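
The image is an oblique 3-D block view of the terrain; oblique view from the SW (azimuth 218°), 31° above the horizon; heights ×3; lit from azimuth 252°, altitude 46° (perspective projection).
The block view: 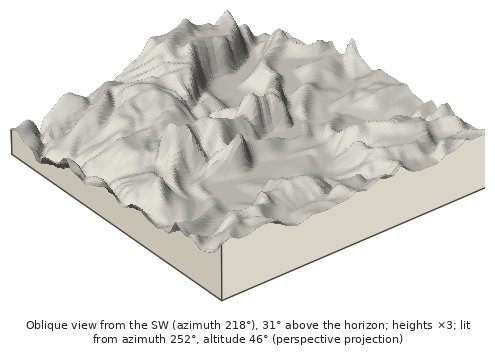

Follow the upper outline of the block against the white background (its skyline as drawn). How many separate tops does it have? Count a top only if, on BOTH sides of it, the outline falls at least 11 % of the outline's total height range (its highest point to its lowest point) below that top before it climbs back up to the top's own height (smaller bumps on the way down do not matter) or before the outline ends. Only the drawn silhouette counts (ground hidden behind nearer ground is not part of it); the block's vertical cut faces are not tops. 2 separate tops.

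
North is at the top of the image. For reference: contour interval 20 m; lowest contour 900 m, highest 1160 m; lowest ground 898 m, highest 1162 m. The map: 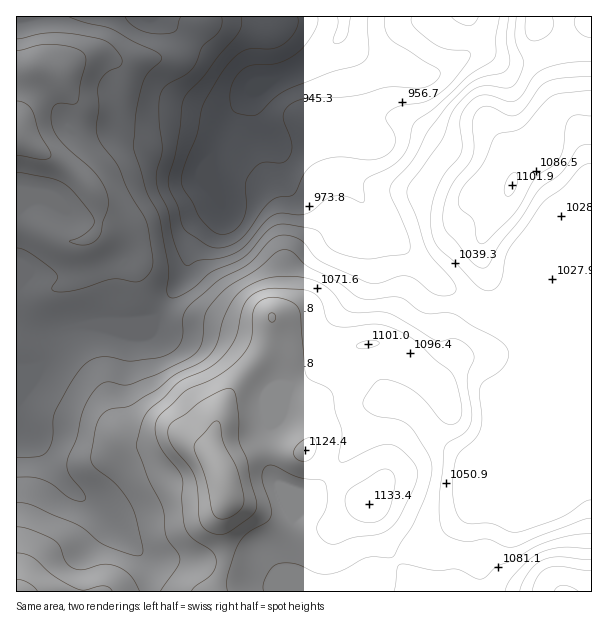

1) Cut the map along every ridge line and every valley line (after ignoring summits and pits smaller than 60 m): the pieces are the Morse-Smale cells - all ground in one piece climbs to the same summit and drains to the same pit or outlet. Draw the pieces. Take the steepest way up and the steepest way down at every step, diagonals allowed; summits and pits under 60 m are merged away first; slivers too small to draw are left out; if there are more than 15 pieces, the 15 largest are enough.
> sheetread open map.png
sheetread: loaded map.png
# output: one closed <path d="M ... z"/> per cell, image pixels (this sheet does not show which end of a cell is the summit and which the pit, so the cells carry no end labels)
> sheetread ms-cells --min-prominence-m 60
<path d="M255 90l-7 3-19 26-18 39 0 10 5 23 6 12 0 7-28 29-6 13-2 23-24 36-9 9-6 2-51 2-36 6-6 8-8 21-8 9-22 3 0 55 20 17 31 43 26 19 53 55 4 7 0 25 236 0 2-2 2-24 21-16 20-8 25-19 19-20 47-111 2-9 0-15 6-14 0-9-6-12-11-9-18-11-16-5-20-14-18-10-51-50-12-16-10-8-10-16-18-17-4-37-12 0-30 6-9 0-12-4-13-13-4-9-3-10 0-17z"/><path d="M591 16l-123 0 2 10 0 21-2 6-22 15-20 8-12-2-40-13-18-11-14-12-1-4-25 26 2 9 7 17 1 13-8 36-10 8 28-3 4 37 18 17 10 16 10 8 12 16 51 50 18 10 26 18 10 1 18-6 79-1z"/><path d="M158 16l-142 1 1 353 21-2 8-9 8-21 6-8 36-6 36 0 21-4 31-42 3-8 1-18 6-13 28-29 0-7-6-12-5-33 21-44 19-23 12-5 3-3-15 2-48-39z"/><path d="M591 307l-78 0-17 5 23 16 9 10 2 7 0 9-6 14 0 15-2 9-42 102-8 13-16 16-25 19-20 8-19 14-2 2-3 26 205-1z"/><path d="M467 16l-309 1 45 29 48 39 15-3-13 11 0 17 7 19 13 13 6 3 23 0 9-3 7-7 7-27 0-22-7-17-2-9 25-26 1 4 14 12 18 11 40 13 12 2 20-8 22-15 2-6 0-21z"/><path d="M17 427l-1 164 133 1 1-25-4-7-53-55-26-19-31-43z"/>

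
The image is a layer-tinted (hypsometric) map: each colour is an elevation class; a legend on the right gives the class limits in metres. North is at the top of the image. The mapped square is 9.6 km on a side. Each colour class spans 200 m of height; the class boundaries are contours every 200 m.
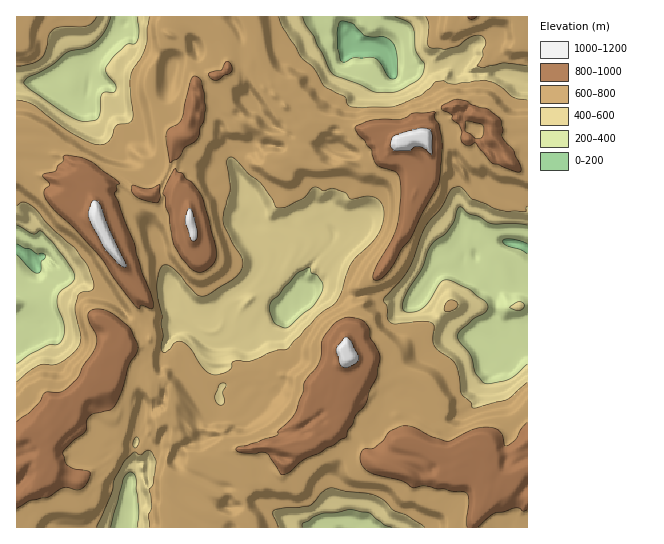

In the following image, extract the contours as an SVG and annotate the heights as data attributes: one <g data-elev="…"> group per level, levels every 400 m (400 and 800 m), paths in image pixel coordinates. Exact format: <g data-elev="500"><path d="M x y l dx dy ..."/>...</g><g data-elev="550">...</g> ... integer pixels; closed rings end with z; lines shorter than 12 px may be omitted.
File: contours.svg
<g data-elev="400"><path d="M111 527l12-48 3-4 4-3 4 2 2 7 3 30-2 16"/><path d="M302 527l1-4 16-9 31-4 20 3 14 12 8 2"/><path d="M527 364l-12 11-8 5-18 4-6-2-8-9-5-19-10-12-3-5 2-4 3-4 12-11 12-6 2-3 0-4-3-4-15-11-16-8-7-2-5 1-14 22-9 7-13 2-3-2-1-4 6-16 15-23 7-20 5-7 12-8 7-11 3-11 2-3 3 0 7 7 9 2 12 7 37 2"/><path d="M283 328l-9-6-4-11 0-8 27-29 13-6 1 5 6 2 6 8-2 10-10 15-9 6-13 13z"/><path d="M515 310l7-1 2-3 0-3-6-1-9 5z"/><path d="M17 225l16 9 2 0 4-3 4 2 23 26 7 12 2 6-2 5-11 8-5 7 0 9 7 21 0 7-2 7-4 3-9 1-16 8-16 11"/><path d="M137 17l2 14-2 11-3 2-8 1-12 11-8 11 0 6 9 10 1 6-2 3-9 0-3 2-2 19-3 7-12 2-11-3-43-29-7-7 3-5 24-12 16-14 18-4 9-4 11-12 6-15"/><path d="M395 17l12 5 5 4 2 7 1 16 9 14 0 7-2 5-4 5-16 9-8 3-15 0-6-1-13-6-27-11-5-7-14-31-8-11-3-8"/></g><g data-elev="800"><path d="M478 527l17-14 8-1 12-4 4 0 4 3 4-1"/><path d="M17 509l12-8 20-4 13-9 5-1 12 3 8-7 3-11-16-3-5-3-3-3-3-10 10-12 12-10 2-10 3-5 21-7 6-6 6-14 6-23 7-12 2-5-1-6-8-16-14-11-8-5-10-2-7 2-2 3 0 4 8 16 1 9-3 8-11 15-5 11-16 14-17 2-7 11-9 9-12 9"/><path d="M281 474l2 1 6-2 15-14 15-6 27-16 1-6 6-8 2-7 10-11 5-15 7-13 3-20-4-11-6-8-1-9-7-9-12-3-8 2-8 5-8 10-4 8 0 11-3 9-14 20-2 11-8 20-5 7-12 11 0 3-21 8-19 5-2 2 1 2 5 2 13 1 7-2 5 2z"/><path d="M527 422l-6 7-5 10-10 7-2-1-3-12-8-5-10-1-9 2-27 12-16-4-16-9-10-2-15 5-7 9-9 8-9 1-3 2-2 6 1 6 4 6 6 4 30 8 12 7 12-2 12 3 29 4 3 8-3 20 1 6"/><path d="M139 309l3-4 10 4 2-6-3-10-9-20-8-30-20-49 3-4 0-5 3-2-30-22-9-4-16-2-2 2 0 4-5 5-3 5-13 4 8 10-6 5 1 8 9 12 20 18 24 26 21 31z"/><path d="M374 279l3 1 4-1 11-12 10-18 9-11 11-25 17-30 3-38-3-20-4-7 0-5-1-2-21 2-12 6-28 1-18 7 4 8 6 6 1 4 6 5 4 13 3 4 18 6 2 4 1 6 1 15-4 29-6 14-15 26-3 8z"/><path d="M195 271l8 1 10-7 3-7 0-11-15-52-8-12-7-4-4-6-4-1-3-4-8 15-4 11 2 4 1 8 3 9 5 31 7 12 9 10z"/><path d="M152 202l5 1 2-2 1-4-1-13-10 5-16-4-1 1 0 5 4 6z"/><path d="M515 171l6 0 0-5-8-16-11-13 1-7-2-9-2-3-12-9-16-4-5-4-12-1-12 6 0 4 9 4 1 5 7 6 3 6-1 8 2 5 6 2 6-3 16 20z"/><path d="M170 162l8-4 7-11 12-8 3-12 4-6 2-12-2-15-3-13-6-5-2 1-2 4-10 40-4 4-8 4-3 4 0 8z"/><path d="M475 139l-10-8 1-10 13 2 4 3 1 7-2 4z"/><path d="M212 79l6 1 6-5 7-2 1-4-2-6-4-1-5 9-12 2 0 2z"/></g>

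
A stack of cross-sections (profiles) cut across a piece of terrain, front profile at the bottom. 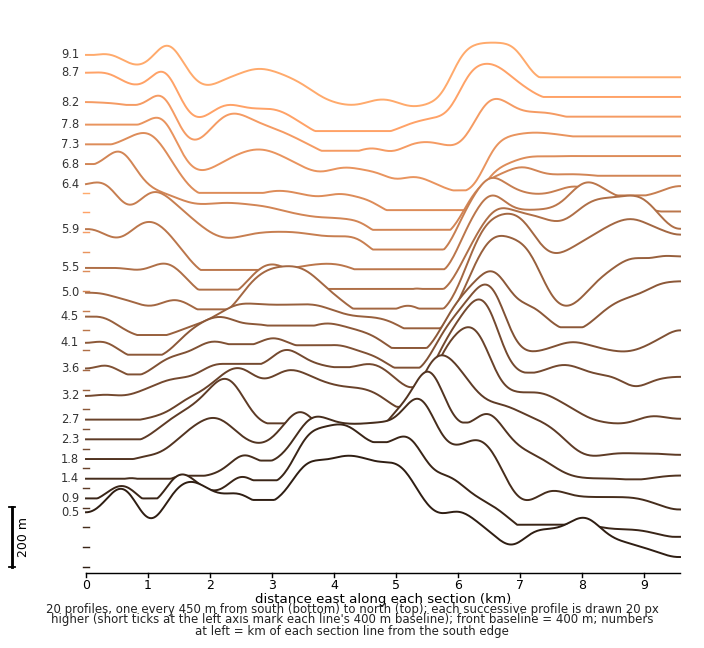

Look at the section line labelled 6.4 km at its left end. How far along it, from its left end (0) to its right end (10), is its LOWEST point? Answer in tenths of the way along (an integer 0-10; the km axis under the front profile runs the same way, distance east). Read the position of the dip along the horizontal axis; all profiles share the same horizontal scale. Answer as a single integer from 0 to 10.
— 5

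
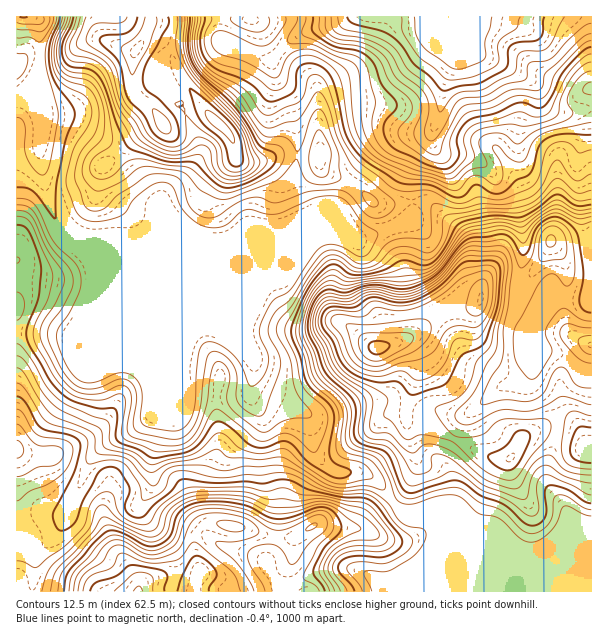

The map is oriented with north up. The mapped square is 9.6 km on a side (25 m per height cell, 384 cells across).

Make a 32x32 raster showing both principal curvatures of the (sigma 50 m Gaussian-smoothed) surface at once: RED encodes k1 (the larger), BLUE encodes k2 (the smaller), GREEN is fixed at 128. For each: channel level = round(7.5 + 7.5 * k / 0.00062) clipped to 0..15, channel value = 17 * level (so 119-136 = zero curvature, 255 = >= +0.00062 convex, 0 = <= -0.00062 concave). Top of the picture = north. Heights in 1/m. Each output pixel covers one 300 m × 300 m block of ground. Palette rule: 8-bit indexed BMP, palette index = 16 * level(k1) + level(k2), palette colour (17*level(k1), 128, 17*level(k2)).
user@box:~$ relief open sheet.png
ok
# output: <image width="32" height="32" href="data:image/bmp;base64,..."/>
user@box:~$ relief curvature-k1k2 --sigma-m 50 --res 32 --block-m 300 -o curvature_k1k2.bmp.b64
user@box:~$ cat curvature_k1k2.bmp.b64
<image width="32" height="32" href="data:image/bmp;base64,Qk02CAAAAAAAADYEAAAoAAAAIAAAACAAAAABAAgAAAAAAAAEAAATCwAAEwsAAAABAAAAAAAAAIAAABGAAAAigAAAM4AAAESAAABVgAAAZoAAAHeAAACIgAAAmYAAAKqAAAC7gAAAzIAAAN2AAADugAAA/4AAAACAEQARgBEAIoARADOAEQBEgBEAVYARAGaAEQB3gBEAiIARAJmAEQCqgBEAu4ARAMyAEQDdgBEA7oARAP+AEQAAgCIAEYAiACKAIgAzgCIARIAiAFWAIgBmgCIAd4AiAIiAIgCZgCIAqoAiALuAIgDMgCIA3YAiAO6AIgD/gCIAAIAzABGAMwAigDMAM4AzAESAMwBVgDMAZoAzAHeAMwCIgDMAmYAzAKqAMwC7gDMAzIAzAN2AMwDugDMA/4AzAACARAARgEQAIoBEADOARABEgEQAVYBEAGaARAB3gEQAiIBEAJmARACqgEQAu4BEAMyARADdgEQA7oBEAP+ARAAAgFUAEYBVACKAVQAzgFUARIBVAFWAVQBmgFUAd4BVAIiAVQCZgFUAqoBVALuAVQDMgFUA3YBVAO6AVQD/gFUAAIBmABGAZgAigGYAM4BmAESAZgBVgGYAZoBmAHeAZgCIgGYAmYBmAKqAZgC7gGYAzIBmAN2AZgDugGYA/4BmAACAdwARgHcAIoB3ADOAdwBEgHcAVYB3AGaAdwB3gHcAiIB3AJmAdwCqgHcAu4B3AMyAdwDdgHcA7oB3AP+AdwAAgIgAEYCIACKAiAAzgIgARICIAFWAiABmgIgAd4CIAIiAiACZgIgAqoCIALuAiADMgIgA3YCIAO6AiAD/gIgAAICZABGAmQAigJkAM4CZAESAmQBVgJkAZoCZAHeAmQCIgJkAmYCZAKqAmQC7gJkAzICZAN2AmQDugJkA/4CZAACAqgARgKoAIoCqADOAqgBEgKoAVYCqAGaAqgB3gKoAiICqAJmAqgCqgKoAu4CqAMyAqgDdgKoA7oCqAP+AqgAAgLsAEYC7ACKAuwAzgLsARIC7AFWAuwBmgLsAd4C7AIiAuwCZgLsAqoC7ALuAuwDMgLsA3YC7AO6AuwD/gLsAAIDMABGAzAAigMwAM4DMAESAzABVgMwAZoDMAHeAzACIgMwAmYDMAKqAzAC7gMwAzIDMAN2AzADugMwA/4DMAACA3QARgN0AIoDdADOA3QBEgN0AVYDdAGaA3QB3gN0AiIDdAJmA3QCqgN0Au4DdAMyA3QDdgN0A7oDdAP+A3QAAgO4AEYDuACKA7gAzgO4ARIDuAFWA7gBmgO4Ad4DuAIiA7gCZgO4AqoDuALuA7gDMgO4A3YDuAO6A7gD/gO4AAID/ABGA/wAigP8AM4D/AESA/wBVgP8AZoD/AHeA/wCIgP8AmYD/AKqA/wC7gP8AzID/AN2A/wDugP8A/4D/AJaElbm6prm3hKamlqiWhZTWpqWDhoeHh4eHh4eHh4eHloOlp6WV1sXVp8mmhnSGuMRQUHKkg4Z3d3eHh4eHh4eGhXOFuPrHcaPWlIKEdZa3tqSUp+jWlId3h4eGhIWHd4iHdWO05YNgdOi11/n25Pf56OX56JKkh4eHdoPHpIWHl3aGg9ejQZPG2fnpyJV0g/n51cmTgIR3dpN0hum4caOGh4aDprangYOzlIWVhJaVwoOTxZDmpnJilYfGxoJzuJeHp4Knuaih2LeEY5WGp7iUYHBwctjJx5OoqcmFcqeWqLfKlaHIuIKlpcWWpZW3pXGztGKDxqZzldi3yaaSt8rHpbnYtpFyhmVTtsiWY6alhJPn+rTYpcbWp4aXuJWVucd1hYam13NjdGO2x4Z0hYZ1U4bZt7iWp3SFqKintpWnyIaWpqXnt4N3c7bFZHWHhXJTk6OmloWFloKEhmaWp4bHhpZTZLjXhId0p9iEhZeTtZaWpJOFp5aol3SGdZandciIdXN0k5OHh4Wm6pR0hnOmt7rJpoOXmIaWhZZ2haaExoZzdneHh4eHhcelg3R1c4WmuOr516aXhaa2hHd1lcnFZGV2d4eHd3eHlYWGpbfC6On2t5a3t5Z1x6Rzh5XIt8iGh4SHh4d3h4eHh4eEppDq/fXG1+bXt6bp14CGhrZkp5eYhYaHd4eHh4eHd4WVgOb2kPzXgtT2t8j4gJZ3pnSXl7imhYeHh4eHh4eHh3Zws/aQgbCCcMP4yfmQtnW3lKjHlZSGh3d3h4eHh4eHd4SS94NBlLdiUPi46MOwx8eDyKVyhYd3h4eHh4WFh3eHh4OignSUlXRQ4tin1qD7yZLqkoSWloaHh3aDp5d1hYWFh3eEpZR0daXjpri0sfzZ48WRhZe5hoZ2haeopXSGqIZ0Y3TZyLam5oOTg4NixLRilYSWl7aHhmVklZLUo4GVpra21ciXtdjHkchjhWS0tHSXdIan27iFgoKCpOr99bWCyLe2t6eWlHGDxIOmdLalhZZ0hpantbOV2sVhtfix1pLI2aZ1ZIR0cYSlyJWUubiWl4SHhoWUlcn7s6P3+XCVhMfHZXV1hHSBuNm5pqSot5aWdYZ2Y6Sm98eQ+PiScYaV18d1hoaYqICmp4anlnOilIZ0pXRip/nGgsT3pJOFhYXHt4WGp7iokraGhqiWcti4lYDVhXO292OV9qOBloZyl9inl5eWhoeFhHWGlIOTp8q3kPm3hLX4g9X0MGSEg3PIybfHuaeGdoZmdWSVuISFyLew+vno18fG1dNAY4SWlKG1dJamlZZ1dnaGlreFdYTGg0CB9rd1dOjY96C0yLmot6RzYnOUlnZ3d3aHhoaHhpQ="/>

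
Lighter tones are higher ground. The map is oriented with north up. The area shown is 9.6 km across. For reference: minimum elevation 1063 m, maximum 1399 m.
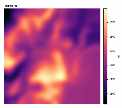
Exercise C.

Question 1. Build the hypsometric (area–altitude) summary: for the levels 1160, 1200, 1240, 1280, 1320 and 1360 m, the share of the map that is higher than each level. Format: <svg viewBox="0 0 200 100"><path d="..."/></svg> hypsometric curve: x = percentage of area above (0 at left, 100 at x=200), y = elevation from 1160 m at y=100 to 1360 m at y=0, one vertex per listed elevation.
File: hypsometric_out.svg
<svg viewBox="0 0 200 100"><path d="M175 100l-31-20-67-20-37-20-21-20-13-20"/></svg>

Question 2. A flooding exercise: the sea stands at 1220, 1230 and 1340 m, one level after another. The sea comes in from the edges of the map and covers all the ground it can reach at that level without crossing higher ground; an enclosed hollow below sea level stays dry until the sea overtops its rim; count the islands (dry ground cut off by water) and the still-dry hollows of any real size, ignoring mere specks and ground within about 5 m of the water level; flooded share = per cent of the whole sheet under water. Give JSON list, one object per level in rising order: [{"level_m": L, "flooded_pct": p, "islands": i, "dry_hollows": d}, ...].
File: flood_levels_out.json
[{"level_m": 1220, "flooded_pct": 50, "islands": 1, "dry_hollows": 1}, {"level_m": 1230, "flooded_pct": 56, "islands": 1, "dry_hollows": 0}, {"level_m": 1340, "flooded_pct": 94, "islands": 2, "dry_hollows": 0}]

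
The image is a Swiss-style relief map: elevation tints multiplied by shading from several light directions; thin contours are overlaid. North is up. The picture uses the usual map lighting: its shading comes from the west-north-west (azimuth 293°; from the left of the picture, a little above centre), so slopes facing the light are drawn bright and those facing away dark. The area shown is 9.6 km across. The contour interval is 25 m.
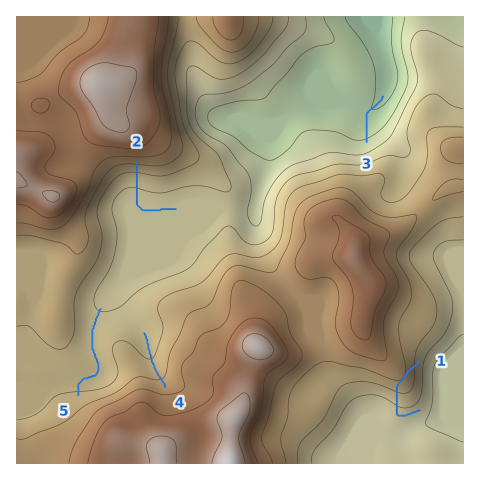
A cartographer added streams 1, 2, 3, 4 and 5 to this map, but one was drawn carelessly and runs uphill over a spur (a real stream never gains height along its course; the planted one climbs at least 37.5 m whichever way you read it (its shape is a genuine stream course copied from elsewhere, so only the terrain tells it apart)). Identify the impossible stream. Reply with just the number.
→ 1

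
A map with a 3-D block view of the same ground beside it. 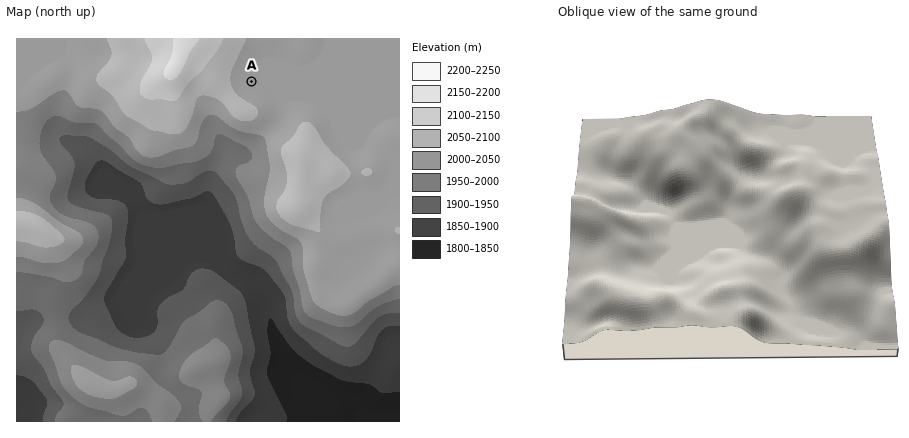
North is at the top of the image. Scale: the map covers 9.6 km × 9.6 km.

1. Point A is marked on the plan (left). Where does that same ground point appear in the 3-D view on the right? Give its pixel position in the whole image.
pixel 761 136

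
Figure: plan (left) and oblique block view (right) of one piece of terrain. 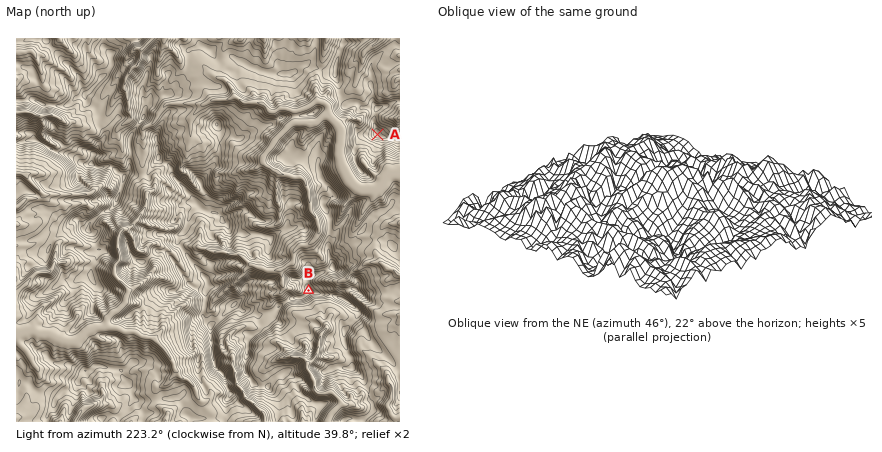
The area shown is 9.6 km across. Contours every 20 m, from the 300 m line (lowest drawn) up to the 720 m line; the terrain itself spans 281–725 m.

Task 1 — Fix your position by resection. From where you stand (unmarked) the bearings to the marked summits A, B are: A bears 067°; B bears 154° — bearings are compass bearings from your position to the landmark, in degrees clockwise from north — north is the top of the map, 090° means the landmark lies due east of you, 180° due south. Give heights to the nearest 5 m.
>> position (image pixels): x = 257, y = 186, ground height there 435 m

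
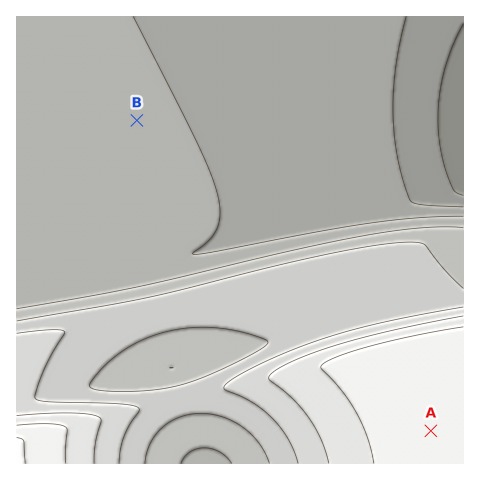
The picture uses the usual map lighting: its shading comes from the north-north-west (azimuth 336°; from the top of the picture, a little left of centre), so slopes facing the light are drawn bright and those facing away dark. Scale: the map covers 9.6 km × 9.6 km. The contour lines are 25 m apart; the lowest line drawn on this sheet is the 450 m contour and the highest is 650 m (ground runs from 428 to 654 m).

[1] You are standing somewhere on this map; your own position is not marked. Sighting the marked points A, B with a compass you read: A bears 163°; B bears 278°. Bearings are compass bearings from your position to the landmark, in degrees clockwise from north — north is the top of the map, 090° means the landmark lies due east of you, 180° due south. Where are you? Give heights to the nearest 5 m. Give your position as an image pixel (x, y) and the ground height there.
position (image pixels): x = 345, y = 150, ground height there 490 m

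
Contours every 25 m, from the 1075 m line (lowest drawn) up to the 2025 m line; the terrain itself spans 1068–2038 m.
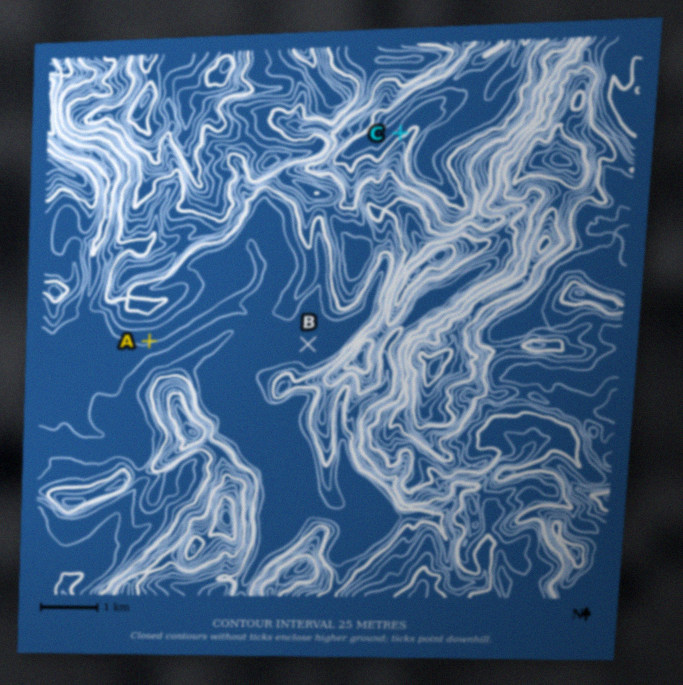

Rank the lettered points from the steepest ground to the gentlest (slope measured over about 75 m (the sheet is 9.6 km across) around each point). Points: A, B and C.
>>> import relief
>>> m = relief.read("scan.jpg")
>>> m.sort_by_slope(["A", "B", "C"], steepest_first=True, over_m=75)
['C', 'A', 'B']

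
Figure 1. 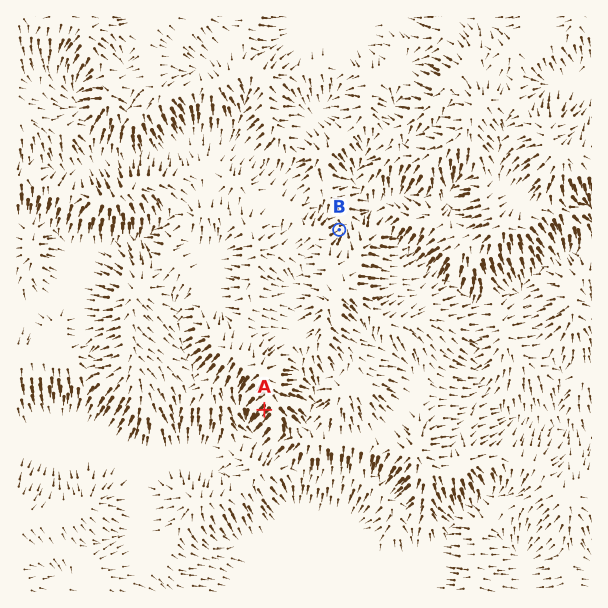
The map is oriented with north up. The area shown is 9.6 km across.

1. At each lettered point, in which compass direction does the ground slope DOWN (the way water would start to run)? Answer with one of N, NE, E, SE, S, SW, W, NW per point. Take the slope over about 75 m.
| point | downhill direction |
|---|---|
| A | SW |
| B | NE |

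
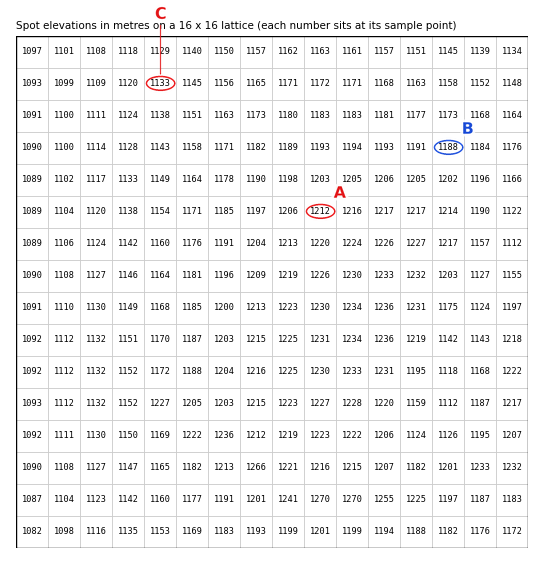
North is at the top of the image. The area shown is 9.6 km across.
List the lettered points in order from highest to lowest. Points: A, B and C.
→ A B C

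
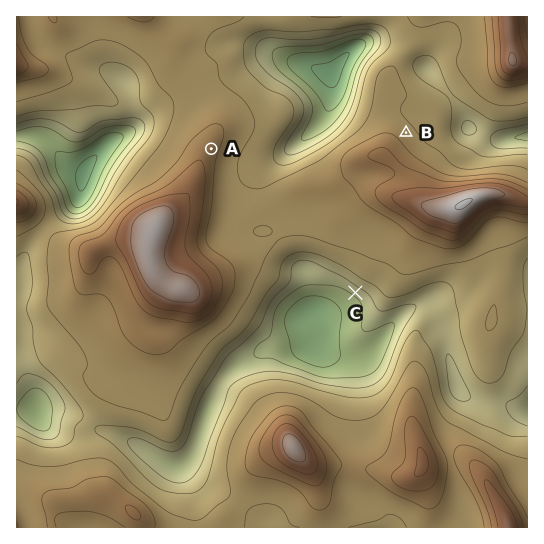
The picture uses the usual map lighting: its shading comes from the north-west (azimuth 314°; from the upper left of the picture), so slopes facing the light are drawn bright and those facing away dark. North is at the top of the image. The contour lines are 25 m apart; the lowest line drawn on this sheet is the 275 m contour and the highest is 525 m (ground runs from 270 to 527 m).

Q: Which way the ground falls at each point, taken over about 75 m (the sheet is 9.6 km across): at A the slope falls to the E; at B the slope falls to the NE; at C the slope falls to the SW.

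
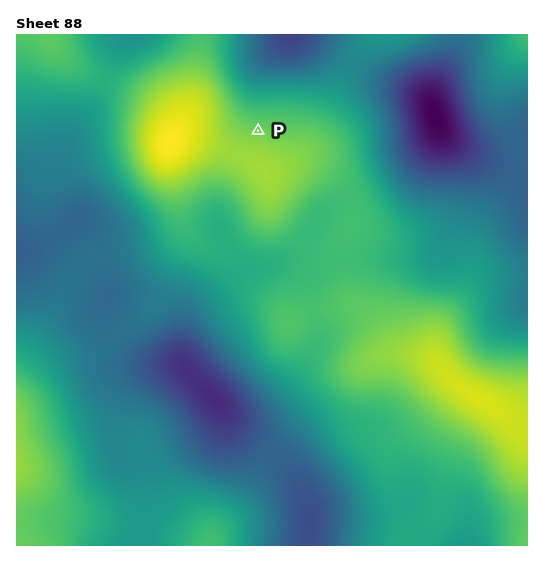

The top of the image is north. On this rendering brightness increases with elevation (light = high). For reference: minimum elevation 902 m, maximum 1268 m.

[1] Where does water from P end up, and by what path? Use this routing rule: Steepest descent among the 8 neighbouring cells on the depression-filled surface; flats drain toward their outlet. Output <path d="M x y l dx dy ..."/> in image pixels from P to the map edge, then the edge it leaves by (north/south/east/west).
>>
<path d="M258 131l0-58 1-2 30-30 1-6"/>
exit: north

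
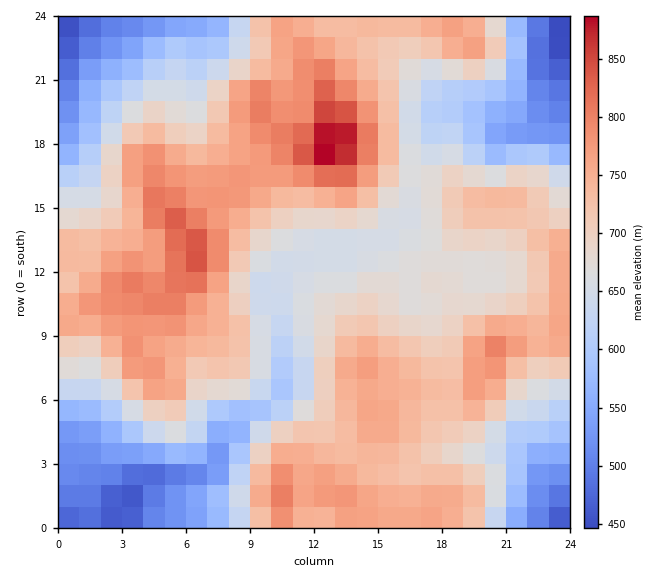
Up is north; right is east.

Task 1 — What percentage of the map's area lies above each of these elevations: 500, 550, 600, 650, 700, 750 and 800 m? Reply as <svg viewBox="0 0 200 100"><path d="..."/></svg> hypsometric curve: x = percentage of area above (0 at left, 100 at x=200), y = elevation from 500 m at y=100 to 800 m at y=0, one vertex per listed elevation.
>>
<svg viewBox="0 0 200 100"><path d="M191 100l-15-17-14-16-21-17-42-17-47-16-41-17"/></svg>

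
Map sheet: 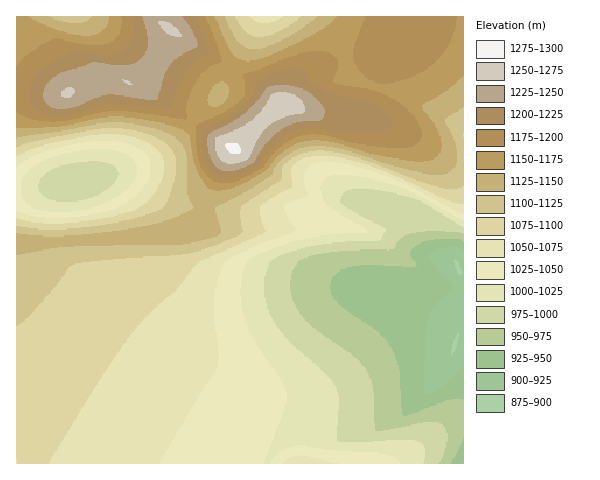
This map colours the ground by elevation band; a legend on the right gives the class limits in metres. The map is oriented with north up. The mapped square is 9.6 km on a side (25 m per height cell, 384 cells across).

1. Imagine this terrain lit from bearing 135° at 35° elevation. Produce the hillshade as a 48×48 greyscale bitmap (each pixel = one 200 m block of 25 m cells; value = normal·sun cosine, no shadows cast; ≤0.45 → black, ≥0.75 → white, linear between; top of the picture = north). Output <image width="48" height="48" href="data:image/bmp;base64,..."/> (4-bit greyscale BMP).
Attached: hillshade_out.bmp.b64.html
<image width="48" height="48" href="data:image/bmp;base64,Qk32BAAAAAAAAHYAAAAoAAAAMAAAADAAAAABAAQAAAAAAIAEAAATCwAAEwsAABAAAAAAAAAAAAAAABEREQAiIiIAMzMzAERERABVVVUAZmZmAHd3dwCIiIgAmZmZAKqqqgC7u7sAzMzMAN3d3QDu7u4A////AGZ3d3d3d3d3d3d3d3dlIjRDNERFZniZq2Znd3d3d3d3d3d3d3d2QzREMzNEVWeJqmZnd3d3d3d3d3d3d3d3ZlVVVUMzNFZ4iWZnd3d3d3d3d3d3d3d3d3d3d2ZTM0VWeGZnd3d3d3d3d3d3d3d3d3d3d3d2UzNFZ2Znd3d3d3d3d3d3d3d3d3d3d3d3dkI0VmZ3d3d3d3d3d3d3d3d3d3d3d3d3d2QzVWZ3d3d3d3d3d3d3d3d3d3d3d3d3d3ZDRWZ3d3d3d3d3d3d3d3d3ZmZmd3d3d4djNGZ3d3d3d3d3d3d3d3d2ZmZmZmd3d4h1M3d3d3d3d3d3d3d3d3dmZmZmZmZ3d3iHQ3d3d3d3d3d3d3d3d3dmZmZmZmZnd3eIZHd3d3d3d3d3d3d3d3dmZmZmZmZmd3eIdXd3d3d3d3d3d3d3d3d2ZmZmZmZmZ3d4dnd3d3d3d3d3d3d3d3d3ZmZmZmZmZ3d4h3d3d3d3d3d3d3d3d3d3dmZmZmZmZ3d3h3d3d3d3d3d3d3d3d3d3d2ZmZmZmZ3d3iHd3d3d3d3d3d3d3d3d3d3dmZmZmZ3d3h3d3d3d3d3d3d3d4iIh3d3d3dmZmd3d3d3d3d3d3d3d3d3iIiIiIh3d3d3d3d3d3d3d3d3d3d3d3d4iIiIiIiId3d3d3d3d3d4iIiIiIiIiIiJmZmZmZmYiIiIh3d3d3d4iIiIiImZmZmaqqqqqqqqqZmZmZiIiJiHd2d3d4iIiJmaq7u7u7u6qqqqqZmZmqqUQzMzREVWZmd4iZqqqqqZmZmZmYiZmaqiIRAAABEiM0RVZ3iIiId3d3d2Zmd3eImTIhAAAAARIjNEVneIh3d3ZmZVVVZmZ3d1VDMhEQARIjNFZ4mZmYiHd2ZmZmd3d3h3ZlVEMiISIjRFZ4qruqmYiHd4iIiIiIiIh3ZlVDMiIjNEV5vMu7qZiIiImZmZiYiJmId3ZlQzMjM0Rove3LqZiIiJmZmZmZmKqpmId2ZUQzMzNHrO/tupmZmZqZmZmZmLu6qZmIdmVUQyI1is7u7cu6qqqqmZmIiLzMu6qZiHdmVCEjV6ze7tzLuqqpmYiIiLzM3My6qYh3ZTARNXm93dy7qpmYiIiIiKvM3d3LuqmYh1EAElebzMuqmYiIiIiIiYmrze3cu6qpmHMAACV5q7qZiHd3d3d4iHeJvN3cu6qqmYYwAAJHmZmHdmZmZmd4iFVniru7qqqqmYhkEAAkZ4d2ZVVVZneIiEREV4mZmZmZmZmGUxABNFZVREVWZ3iIiEQzRWd3d3eImZmHZTIiNFVVVVVmd4iIiEQzM0VVVVZ4iaqYdTIiNGZ3ZmZnd3iIiEQzM0REREVniZqpdkIRI1Z3dmZnd3eIiFRDMzMzM0RXiZqZhkMREkVmZmZmd3d4iFVEQzMiMzRWeJmYdlMhESRVZmZmZ3d3eFVUQzMzMzRWeIiIh2QyESNEVVVWZ3d3d2VUQzMzMzRVZ3iIh2UyERI0RVVWZnd3d2ZUMzMzMzRWZneIh2VDIRIjRFVVZmd3dw=="/>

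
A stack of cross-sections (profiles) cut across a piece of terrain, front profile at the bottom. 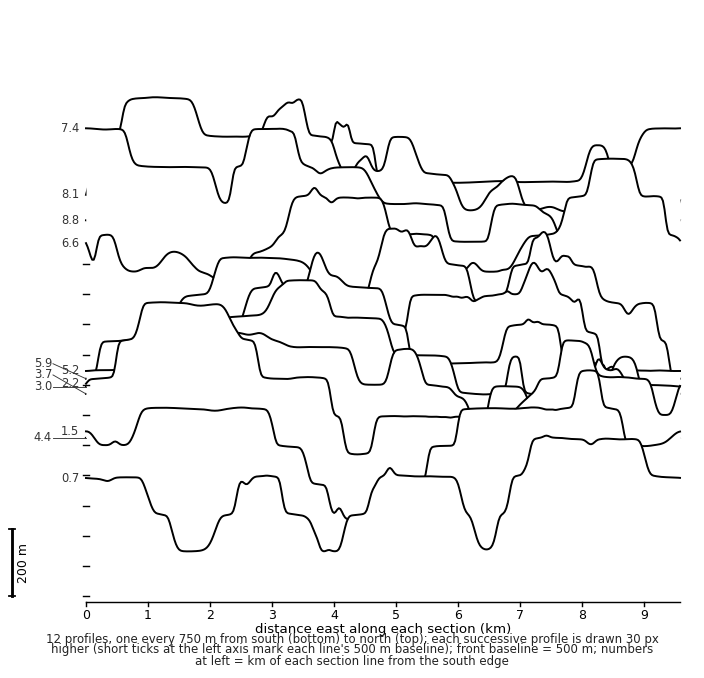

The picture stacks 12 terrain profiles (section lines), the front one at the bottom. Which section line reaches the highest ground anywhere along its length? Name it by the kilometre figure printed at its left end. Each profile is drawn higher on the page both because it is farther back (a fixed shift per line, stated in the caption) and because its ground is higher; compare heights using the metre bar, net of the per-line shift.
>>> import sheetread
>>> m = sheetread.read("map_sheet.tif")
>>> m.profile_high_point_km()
2.2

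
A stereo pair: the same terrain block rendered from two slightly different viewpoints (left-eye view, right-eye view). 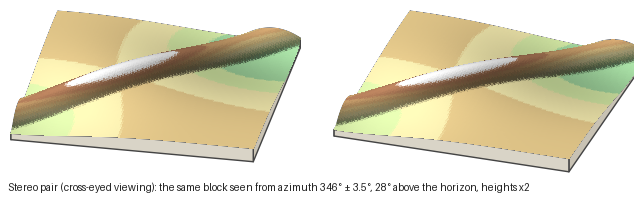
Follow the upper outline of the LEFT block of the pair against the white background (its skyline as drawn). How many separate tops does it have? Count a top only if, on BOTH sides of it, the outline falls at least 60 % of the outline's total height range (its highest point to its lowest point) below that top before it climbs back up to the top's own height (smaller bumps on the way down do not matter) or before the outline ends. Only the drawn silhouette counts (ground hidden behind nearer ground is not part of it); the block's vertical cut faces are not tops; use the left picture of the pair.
0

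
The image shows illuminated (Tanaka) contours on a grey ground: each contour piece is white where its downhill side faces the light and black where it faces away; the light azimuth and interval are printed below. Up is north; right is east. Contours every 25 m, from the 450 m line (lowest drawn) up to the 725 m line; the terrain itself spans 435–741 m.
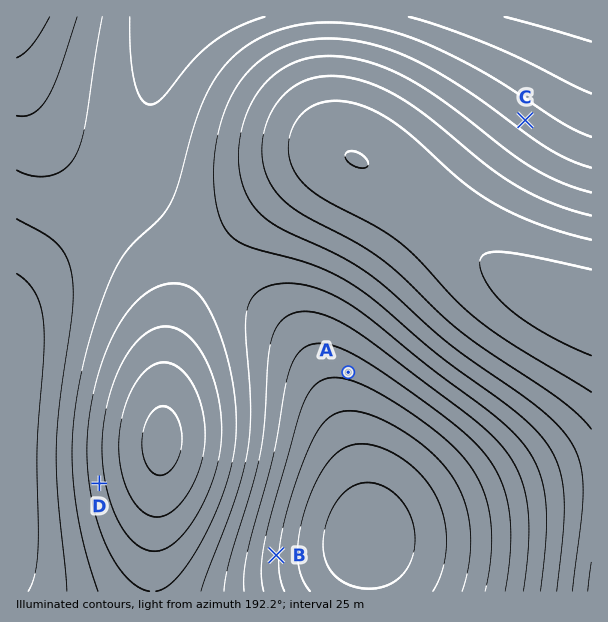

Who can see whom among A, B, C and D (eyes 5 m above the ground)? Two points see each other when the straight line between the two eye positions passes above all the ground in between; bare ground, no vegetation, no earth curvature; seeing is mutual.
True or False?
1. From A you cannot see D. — True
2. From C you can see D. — False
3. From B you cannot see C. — True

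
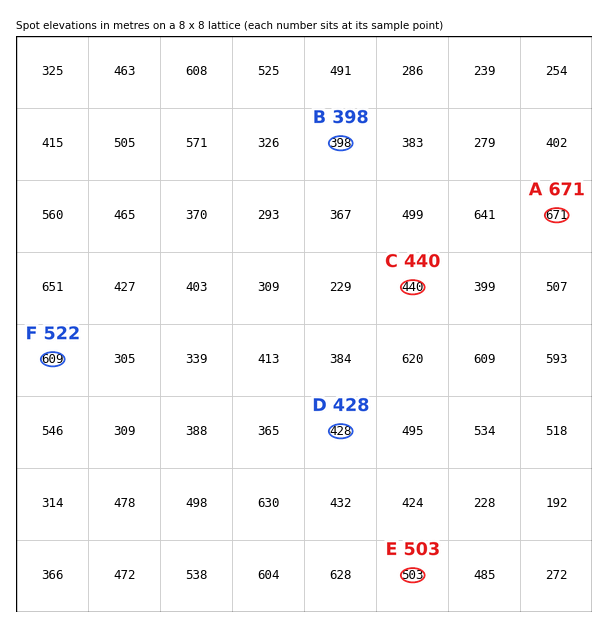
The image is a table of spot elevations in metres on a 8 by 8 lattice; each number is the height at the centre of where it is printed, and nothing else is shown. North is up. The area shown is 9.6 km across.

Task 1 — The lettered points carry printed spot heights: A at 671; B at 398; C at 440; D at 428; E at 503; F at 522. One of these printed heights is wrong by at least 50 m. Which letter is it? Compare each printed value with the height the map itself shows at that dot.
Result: F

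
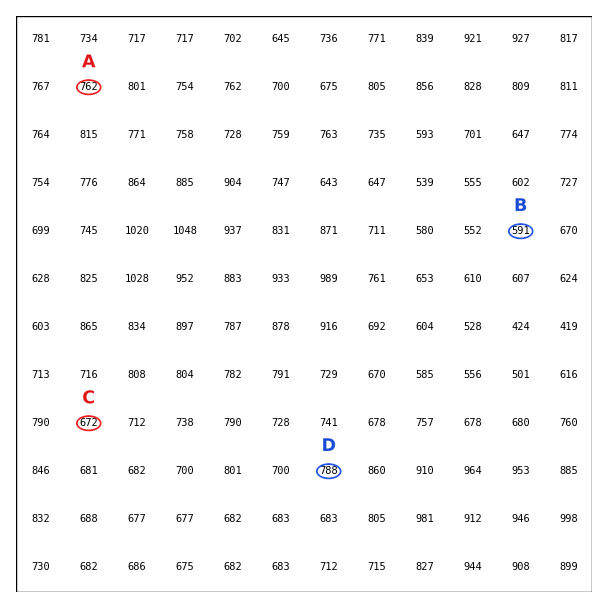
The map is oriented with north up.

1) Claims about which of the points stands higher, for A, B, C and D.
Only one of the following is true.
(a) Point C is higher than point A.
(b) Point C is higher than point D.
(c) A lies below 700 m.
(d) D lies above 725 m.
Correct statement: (d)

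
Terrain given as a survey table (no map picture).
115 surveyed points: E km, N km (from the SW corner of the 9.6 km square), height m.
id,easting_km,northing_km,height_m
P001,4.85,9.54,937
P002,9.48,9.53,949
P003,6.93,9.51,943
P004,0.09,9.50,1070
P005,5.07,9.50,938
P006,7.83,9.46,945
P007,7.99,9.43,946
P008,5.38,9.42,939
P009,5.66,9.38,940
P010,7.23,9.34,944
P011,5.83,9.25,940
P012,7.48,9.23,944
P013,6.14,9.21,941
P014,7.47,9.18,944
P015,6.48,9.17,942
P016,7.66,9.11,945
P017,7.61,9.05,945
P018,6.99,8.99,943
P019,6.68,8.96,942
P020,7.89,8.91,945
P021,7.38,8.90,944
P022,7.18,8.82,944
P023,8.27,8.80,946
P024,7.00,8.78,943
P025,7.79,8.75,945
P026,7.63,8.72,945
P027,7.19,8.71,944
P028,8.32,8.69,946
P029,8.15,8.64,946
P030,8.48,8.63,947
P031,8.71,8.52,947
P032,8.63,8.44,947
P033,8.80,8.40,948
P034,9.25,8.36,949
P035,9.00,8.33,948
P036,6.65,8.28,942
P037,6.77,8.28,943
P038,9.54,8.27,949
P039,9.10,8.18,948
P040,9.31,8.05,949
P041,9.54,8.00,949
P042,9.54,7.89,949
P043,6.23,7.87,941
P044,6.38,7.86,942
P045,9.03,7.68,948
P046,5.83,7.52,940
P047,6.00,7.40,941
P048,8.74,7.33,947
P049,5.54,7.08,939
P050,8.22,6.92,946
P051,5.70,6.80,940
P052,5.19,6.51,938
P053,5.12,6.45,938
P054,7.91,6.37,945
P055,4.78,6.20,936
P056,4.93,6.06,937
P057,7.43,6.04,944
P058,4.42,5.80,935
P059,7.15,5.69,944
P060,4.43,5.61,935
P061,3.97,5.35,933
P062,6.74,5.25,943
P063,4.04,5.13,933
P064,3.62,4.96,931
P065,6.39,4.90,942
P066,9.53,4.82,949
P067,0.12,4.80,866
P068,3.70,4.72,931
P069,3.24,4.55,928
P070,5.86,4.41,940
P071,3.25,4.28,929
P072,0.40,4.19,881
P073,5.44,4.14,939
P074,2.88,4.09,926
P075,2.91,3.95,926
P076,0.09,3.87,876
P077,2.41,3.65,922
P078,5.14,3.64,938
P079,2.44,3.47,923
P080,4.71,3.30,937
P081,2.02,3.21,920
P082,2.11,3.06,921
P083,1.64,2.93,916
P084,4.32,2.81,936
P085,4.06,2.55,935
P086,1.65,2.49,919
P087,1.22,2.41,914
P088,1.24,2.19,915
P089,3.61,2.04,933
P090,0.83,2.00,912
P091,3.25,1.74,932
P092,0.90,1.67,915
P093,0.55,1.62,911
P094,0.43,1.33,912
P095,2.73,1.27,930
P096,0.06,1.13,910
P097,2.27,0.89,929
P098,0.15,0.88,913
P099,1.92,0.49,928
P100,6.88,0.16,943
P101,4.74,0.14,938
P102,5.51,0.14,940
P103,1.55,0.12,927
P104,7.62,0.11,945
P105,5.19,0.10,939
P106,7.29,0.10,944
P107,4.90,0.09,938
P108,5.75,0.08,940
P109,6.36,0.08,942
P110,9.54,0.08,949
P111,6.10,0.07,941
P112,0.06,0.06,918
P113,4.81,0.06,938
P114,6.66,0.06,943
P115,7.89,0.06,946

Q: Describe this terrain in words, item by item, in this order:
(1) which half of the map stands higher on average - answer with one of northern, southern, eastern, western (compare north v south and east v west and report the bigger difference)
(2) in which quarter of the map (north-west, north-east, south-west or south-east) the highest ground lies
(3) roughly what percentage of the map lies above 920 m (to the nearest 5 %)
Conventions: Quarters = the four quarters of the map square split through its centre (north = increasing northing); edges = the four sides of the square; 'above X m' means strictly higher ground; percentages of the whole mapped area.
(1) The northern half stands higher on average than the southern half.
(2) The highest point lies in the north-west quarter of the map.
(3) About 85 % of the map lies above 920 m.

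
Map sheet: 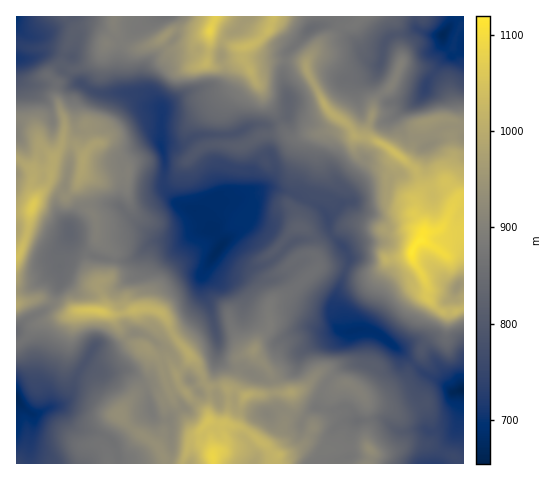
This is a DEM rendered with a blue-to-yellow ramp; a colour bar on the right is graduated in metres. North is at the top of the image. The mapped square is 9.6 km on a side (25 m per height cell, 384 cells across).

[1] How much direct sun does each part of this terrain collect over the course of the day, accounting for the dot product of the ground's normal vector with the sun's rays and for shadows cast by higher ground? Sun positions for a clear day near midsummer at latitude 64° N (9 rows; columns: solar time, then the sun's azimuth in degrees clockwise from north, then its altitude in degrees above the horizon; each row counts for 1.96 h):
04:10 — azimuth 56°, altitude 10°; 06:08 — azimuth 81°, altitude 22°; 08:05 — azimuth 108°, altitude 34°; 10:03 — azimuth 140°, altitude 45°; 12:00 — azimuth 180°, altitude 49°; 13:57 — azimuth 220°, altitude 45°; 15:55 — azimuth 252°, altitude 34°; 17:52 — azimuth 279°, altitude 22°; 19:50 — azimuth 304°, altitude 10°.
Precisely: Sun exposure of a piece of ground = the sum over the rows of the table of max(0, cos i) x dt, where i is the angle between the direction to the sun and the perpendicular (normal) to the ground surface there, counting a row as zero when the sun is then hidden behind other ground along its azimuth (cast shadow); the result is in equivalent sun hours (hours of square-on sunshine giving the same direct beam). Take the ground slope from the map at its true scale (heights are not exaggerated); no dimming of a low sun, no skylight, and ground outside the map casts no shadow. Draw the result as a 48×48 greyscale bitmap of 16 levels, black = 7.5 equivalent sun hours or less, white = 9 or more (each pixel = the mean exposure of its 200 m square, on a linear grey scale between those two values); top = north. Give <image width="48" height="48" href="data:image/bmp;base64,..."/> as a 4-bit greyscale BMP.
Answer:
<image width="48" height="48" href="data:image/bmp;base64,Qk32BAAAAAAAAHYAAAAoAAAAMAAAADAAAAABAAQAAAAAAIAEAAATCwAAEwsAABAAAAAAAAAAAAAAABEREQAiIiIAMzMzAERERABVVVUAZmZmAHd3dwCIiIgAmZmZAKqqqgC7u7sAzMzMAN3d3QDu7u4A////AKqqq7y7u7u7hru7y8y7ucu7upq8vMvMy5qru7u7u8y7hruJqrzKV6u7u7uIm7zLmaqaqqqqu8y6l6qYmbuDaJu7u6h4iZqqmaqJmZq8zLmap3m6q7QGqqu7qpmZq6q6qqmHd4q8zKmaqFOpljSKu7mau6qqzLzKqqq3Z3iZq6uryoZSWJqru7mKu8zMuqu5mpzMuomHebu7yshYmszMzMu8zMuqqaunibzMzKmXZ6u7u6mru3maq7u7zLqZqaqWicu8zLqYiJq7unuph0JXUVq7u5d5mamJzMzMzLqqqYrLurxjR5q7lli7hUaJiZm8zNzMzMq7qrzLqstFi7y4mHZoiIqpeKy7zMzMzMmJrNzLmrRHeryYmIQAAmdiFqyt3MzMzMhGvLuaq1NVWYl5q7hVMAAASpvNzazLzMm53JirxkVFiYebqqmZdEEXzcu7zLvLzczc27y7tTVYqpmru5q5iIit3dzN3ciKvMzdzNzNgkdpqqqqu7umiJvd3czczN24RGZleJuoI2aIiaqru7ulec3d3d3ZiYq6cgAlaEEhJlaWJqmau7u4fN3czd25eJVXdYu6lWd4dUeGRHl3m7zKe8y8zLq6lqlmiXmrp2Z4ZEiKqYipmrzMmKu8y5ybyriHendmaKmGRpupqqmJuqu7t1e9y8qs3cl4ipdUWIiFWKuomZq4e7qphTJrvMnMzKt4eKq8u6mIiZq6iYZ7l6qXV6h2aKvMq4uahnrLqqqpqpq7qJl1uXeHi7lndny6u4u6mGm7u6q7qaqry5iYfMuZzLvMqoq8u6u7qXq7uqvLmau7u7qaiqqZq6dYmIiJu7zLu7y6qruXaau7u7ubqqmbiFU4qqiIu4m6rMuqq7h3Wru7u7uZuoispViqmZqZq4aLm8zMzKh2rMy7u7uoiKu7uaqKeqqqm4h7uMzMzKmYrMzMzMu5q7zMqsuah4q7qIqquKy6q6u5nMzMzNzMvMzLrMy7qJmaqbuqqZupq6u4fMzMzMzMvMzJvNyru7mZiaiqqpqqu5mGibzMzNy6zMy6zMmqy1VnmWi5q6rMqnQGmJvMzMzKzMzMzbvMYGd3h4mniqiZumNbq6iZmazMzMzMzMyQCKu5iKmXWaqZpkWrq8y7u5mqqqqau5gCerzLq7h3eKqpYTi7mbzMzMu7p4ec2UeHdoq8uoiIlXUQAmq7mbvMzNzMp4m8UlaaowADNFVXdXECR5d5qru7u7zbdYizJph5qVAANYiYRCN5moiL3Jq6qr3Kd7pweah8y6VHdZqpmGrMzKq93bl2nN2pe8w2mqhmu7ppiHeaeczMzMzd3dzczduZm8lqu7qDi7yZmFMFqqzMzNzMuqvKzLmaq6mry6mla6inVrqFiqq8zMzKuqmYm7qphWm7u6u5V1R5mcu6m7mry7vMqqq8m7zKtgaqqruqZFqYq5mpirmKu5d6uJvbVFfMy2Fqq8u7hod4m6vLqrqKu7qDaoiKuJmc3LdnrMzMy4vci6u8y6qau7upNUdry7mLu7zLu7zMy7y8yw=="/>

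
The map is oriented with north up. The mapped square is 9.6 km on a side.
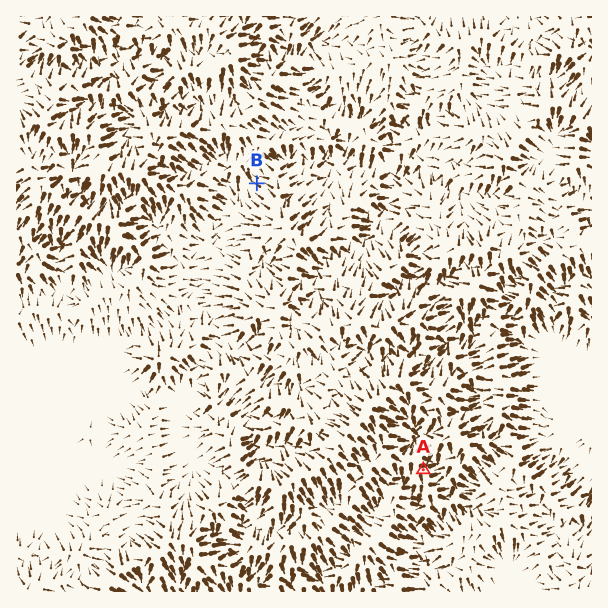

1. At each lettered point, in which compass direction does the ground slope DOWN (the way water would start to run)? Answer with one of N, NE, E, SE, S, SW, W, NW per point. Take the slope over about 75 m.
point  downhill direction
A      E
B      NW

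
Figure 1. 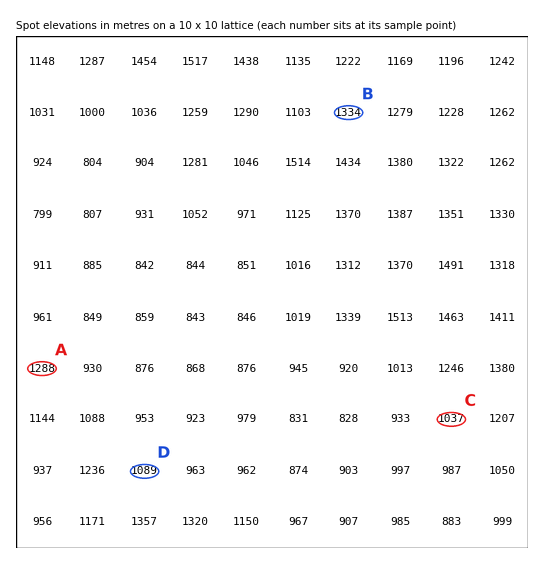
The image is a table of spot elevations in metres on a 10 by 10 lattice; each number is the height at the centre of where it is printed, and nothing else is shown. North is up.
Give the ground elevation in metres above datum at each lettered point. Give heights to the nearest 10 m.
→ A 1290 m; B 1330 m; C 1040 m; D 1090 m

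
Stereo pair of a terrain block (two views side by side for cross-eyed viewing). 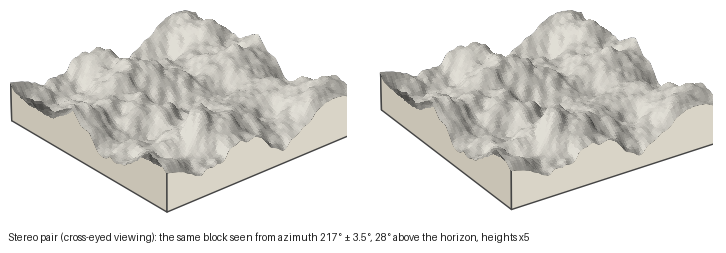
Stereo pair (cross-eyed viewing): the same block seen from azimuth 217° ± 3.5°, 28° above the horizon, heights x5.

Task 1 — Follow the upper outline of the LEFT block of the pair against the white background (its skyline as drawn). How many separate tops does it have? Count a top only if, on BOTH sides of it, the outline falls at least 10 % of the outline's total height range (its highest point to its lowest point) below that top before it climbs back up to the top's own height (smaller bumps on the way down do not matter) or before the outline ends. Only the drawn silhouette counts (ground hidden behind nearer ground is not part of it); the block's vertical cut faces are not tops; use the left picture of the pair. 2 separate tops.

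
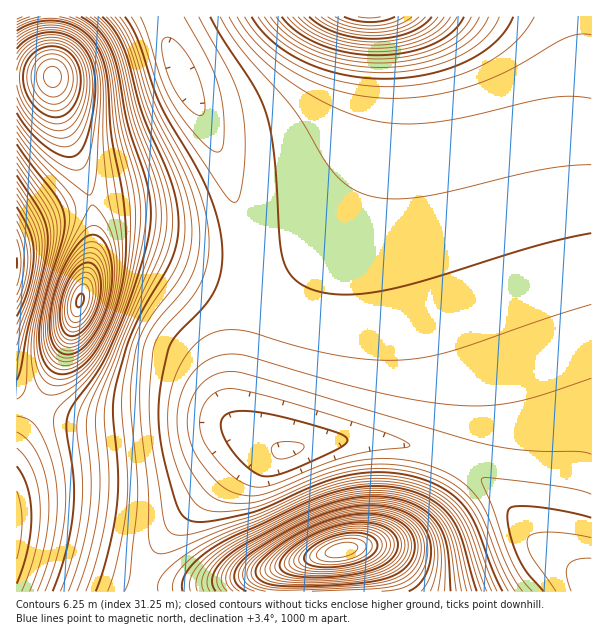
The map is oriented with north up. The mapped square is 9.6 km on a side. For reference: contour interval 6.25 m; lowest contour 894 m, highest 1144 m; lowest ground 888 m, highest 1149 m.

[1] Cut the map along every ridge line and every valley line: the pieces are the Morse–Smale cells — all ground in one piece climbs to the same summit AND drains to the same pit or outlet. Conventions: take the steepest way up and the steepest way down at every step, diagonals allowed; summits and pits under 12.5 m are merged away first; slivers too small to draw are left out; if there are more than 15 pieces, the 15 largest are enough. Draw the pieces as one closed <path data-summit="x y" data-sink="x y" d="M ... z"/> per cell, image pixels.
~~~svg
<path data-summit="369 17" data-sink="591 591" d="M591 16l-197 1 8 15 8 46 4 38 0 48 6 54 12 51 28 84 8 31-2 44-6 21-6 12 35 23 19 20 28 38 30 20 25 21z"/><path data-summit="369 17" data-sink="288 450" d="M393 16l-14 1 5 42 0 33-4 31-7 29-25 54-22 30-27 26-15 9-21 7-24 0-3 4-6 30 0 95 5 13 13 13 33 18 52-11 50 0 43 10 27 12 7-13 6-21 2-44-8-31-24-69-14-51-7-50-5-105-8-46-5-12z"/><path data-summit="369 17" data-sink="182 77" d="M378 16l-216 1 8 36 44 85 16 44 10 42 1 28-2 26 24 0 21-7 15-9 27-26 28-41 19-43 9-39 2-54-2-26z"/><path data-summit="341 551" data-sink="288 450" d="M383 440l-50 0-27 5-18 6-9 0-10-5-9 0-11 5-35 34-46 49-14 20-10 28 14 4 42 0 19-3 51-12 45-15 47-10 16-2 18-6 14-9 11-11 17-24 16-32-28-12z"/><path data-summit="17 525" data-sink="288 450" d="M38 406l-22 35 0 107 29 6 95 29 4-1 4-16 10-20 18-22 66-67 13-9 15-2-25-14-24-11-44-5-91 5-20-3z"/><path data-summit="80 300" data-sink="288 450" d="M137 247l-27 1-11 6-7 9-7 18-18 63-29 63 28 11 20 3 91-5 44 5 24 11-10-12-5-13 0-95 8-33-35-8-41-17z"/><path data-summit="53 77" data-sink="182 77" d="M161 16l-111 1 2 61 6 32 10 33 14 28 10 29 61-10 30-9 23-11 10-8 2-6-4-18-44-85z"/><path data-summit="341 551" data-sink="591 591" d="M456 462l-4 2-14 30-17 24-11 11-14 9-18 6-16 2-47 10-45 15-36 9-34 6-42 0-14-3-2 8 450 0 0-7-7-7-55-40-22-33-19-20z"/><path data-summit="80 300" data-sink="17 263" d="M90 200l-28 8-46 22 0 159 10 9 12 8 24-50 23-71 9-48 0-22z"/><path data-summit="80 300" data-sink="182 77" d="M219 152l-7 14-29 15-30 9-60 9-2 4 3 12 0 22-6 35 8-14 8-6 12-5 21 0 25 7 41 17 34 7 4-26-1-28-10-42z"/><path data-summit="53 77" data-sink="17 263" d="M51 76l-35 2 1 151 45-21 29-8-6-21-13-29-11-30z"/><path data-summit="17 525" data-sink="591 591" d="M20 548l-4 1 1 43 124 0 3-5 0-3-6-2-22-5-50-17z"/><path data-summit="53 77" data-sink="17 17" d="M50 16l-34 1 1 61 31 0 4-3z"/><path data-summit="17 525" data-sink="17 263" d="M17 390l0 50 20-32-1-4-10-6z"/>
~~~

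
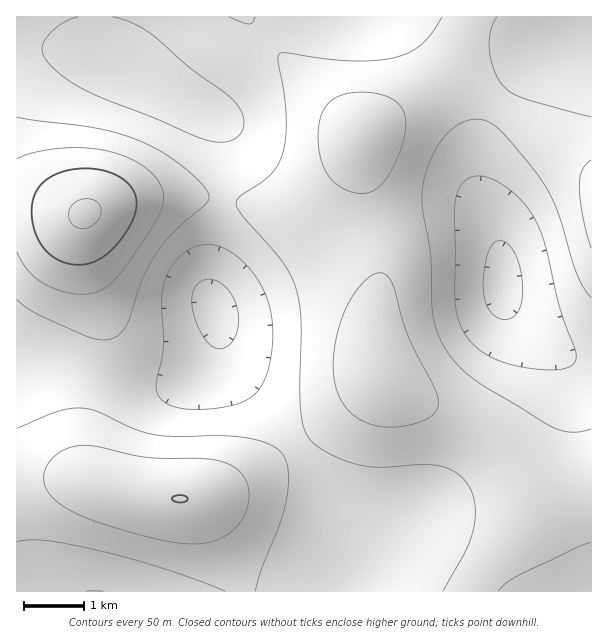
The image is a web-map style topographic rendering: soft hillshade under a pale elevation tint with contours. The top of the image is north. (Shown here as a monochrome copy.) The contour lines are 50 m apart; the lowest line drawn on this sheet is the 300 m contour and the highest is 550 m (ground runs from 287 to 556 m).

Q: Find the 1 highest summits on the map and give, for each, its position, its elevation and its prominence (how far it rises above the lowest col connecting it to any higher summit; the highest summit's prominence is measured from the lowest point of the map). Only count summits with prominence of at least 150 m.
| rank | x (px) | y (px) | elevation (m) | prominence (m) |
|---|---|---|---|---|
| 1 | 86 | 213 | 556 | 269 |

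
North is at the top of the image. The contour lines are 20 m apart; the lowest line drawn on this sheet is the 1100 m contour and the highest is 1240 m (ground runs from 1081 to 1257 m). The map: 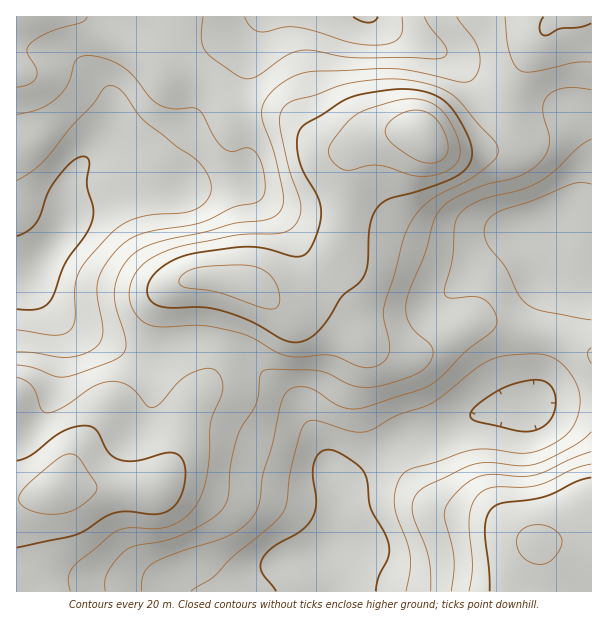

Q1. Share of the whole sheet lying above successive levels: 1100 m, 94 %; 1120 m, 78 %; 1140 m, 62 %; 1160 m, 45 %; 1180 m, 30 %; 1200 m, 17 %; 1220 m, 4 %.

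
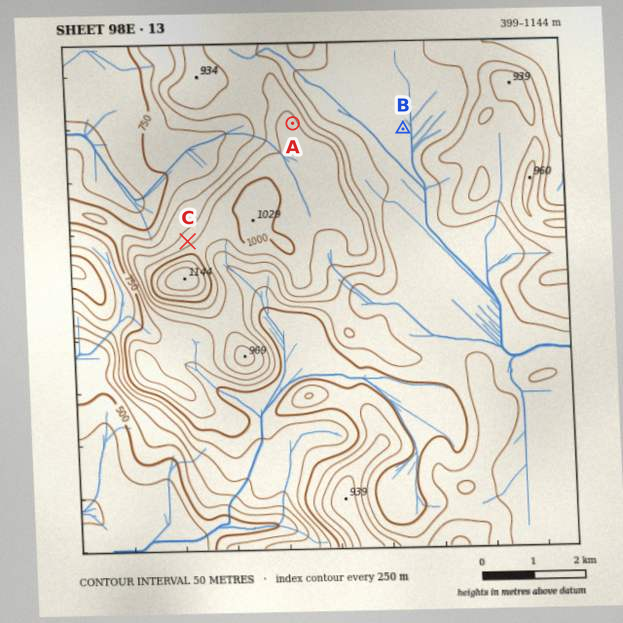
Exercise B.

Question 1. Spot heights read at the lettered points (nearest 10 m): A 970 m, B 780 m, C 930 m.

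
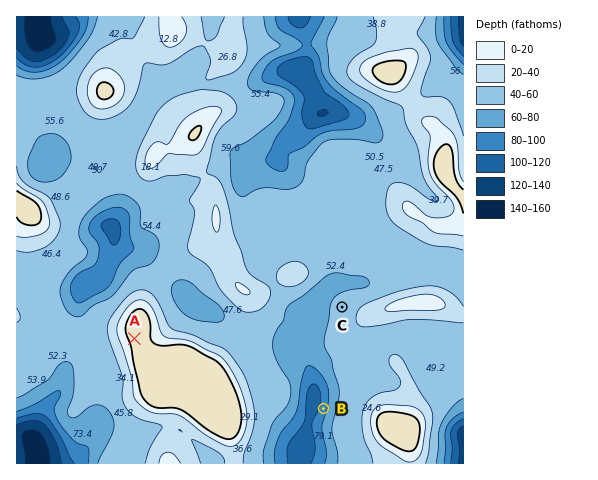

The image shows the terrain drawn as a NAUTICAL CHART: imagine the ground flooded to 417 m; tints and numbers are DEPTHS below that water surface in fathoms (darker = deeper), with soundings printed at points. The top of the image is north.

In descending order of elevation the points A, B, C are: A C B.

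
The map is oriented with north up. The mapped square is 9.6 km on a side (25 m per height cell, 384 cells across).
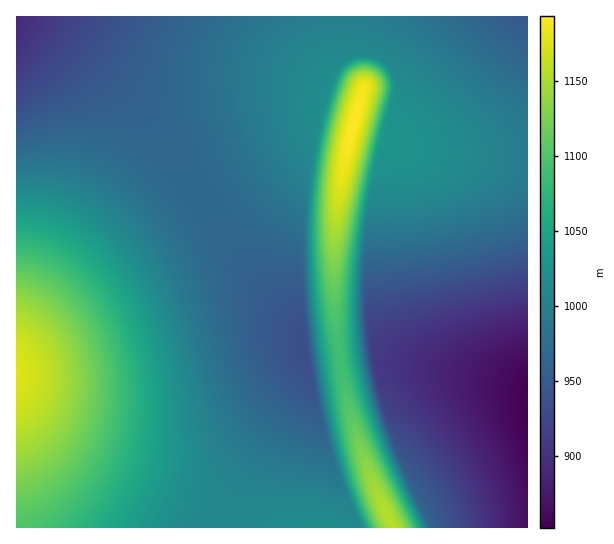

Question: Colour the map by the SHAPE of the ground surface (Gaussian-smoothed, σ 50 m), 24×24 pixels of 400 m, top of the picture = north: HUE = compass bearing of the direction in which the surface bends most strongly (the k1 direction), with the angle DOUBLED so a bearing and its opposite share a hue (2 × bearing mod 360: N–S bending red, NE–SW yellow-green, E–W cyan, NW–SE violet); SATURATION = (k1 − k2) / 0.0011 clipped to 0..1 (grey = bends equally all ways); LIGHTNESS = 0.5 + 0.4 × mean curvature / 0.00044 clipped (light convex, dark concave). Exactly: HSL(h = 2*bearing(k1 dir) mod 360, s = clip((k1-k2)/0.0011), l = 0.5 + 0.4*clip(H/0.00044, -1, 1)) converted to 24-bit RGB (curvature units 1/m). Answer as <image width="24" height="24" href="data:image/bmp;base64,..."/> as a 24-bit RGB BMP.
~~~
<image width="24" height="24" href="data:image/bmp;base64,Qk32BgAAAAAAADYAAAAoAAAAGAAAABgAAAABABgAAAAAAMAGAAATCwAAEwsAAAAAAAAAAAAAh4d8hYV9goN+gIJ+foF/fYGBe3+CeX6DeX+EeoGFfIOFfYWGf4aGgYaGg4aFThZbUfku1f3On+6YOARJhX+Gg36GgXyFfnuEh4h+hIZ+goR/f4N/foKAfIKCe4GDeYCDeYCEeoKEe4SFfYWFfoWEgIWEgYWDJgAz2vvQ2fzPPwBKgmuEhX6EhH2EgnyEgHuDhoh/hIaAgYWAf4SAfoOBfIODe4KDeYGDeYGEeoKEe4SEfISDfYSCf4SCaUx8bQCk3P3OvPSlJgIxg36Bg32Bg32CgnyCgXuChomBhIeBgYaBgIWBfoSCfYSDe4OEeYGDeYGDeoKDe4ODfIOCfYOBfoJ/HgMwxPWo4P3OcwCcbUh5gn1+gnx+gnx/gXt/gXuAh4mDhIiCgoaCgYWDf4WDfYSEe4KEeoGDeYCCeoGCe4KCe4GAfIF/fIF9GwAz4/zP5PzPHwAzgXt7gXx7gXt8gXt8gHt9gHt9h4qFhYiEg4eEgYaEgIWFfoOEfIKDeoCCeX+CeoCBe4CAe4B+fH99cGl9MQBs5/7NzvSiGwMwgX16gXx6gHt6gHp6gHp6f3p7iIqHhoiGhIeGgoaGgYSFf4KEfYCDe36Cen2Be36Ae35/fH59fH57OSJf/e4H6/7N5jMBRSdjgHx4gHx4gHt4gHt4f3t5f3t5iYqIh4mIhYeHg4WGgYOFf4CEfX6De3yBenuAe3t+fHx9fXx7fX16EgMw2fOg7/7NJgBfemd9gHx2gHx2f3x2f3x3f3x3f3x4ioqJiIiIhoaHhIOGgoGFgH+Efn2CfHuBfHqAfXp+fnt9fXp7fnp5DgEy8frR8v7NEAAzf3t1gHx2gHx2f3x3f313f314f314iomHiIaGh4SGhYKFhICEgn6DgHyCfnqBfnmAf3l/f3l+f3l8f3l6CwAz9fzP9f3ODAEygHx4gH14gH15gH15f356f356f357ioeFiIWEh4OEhYGDhH+Dg32DgnuCgHmBf3iBgHiAgHl+gHl9gHl7BwAz+fzP9/zPCQIxgX16gH17gH57gH57gH98f398f399iYaDiIOChoGChX+ChH6Cg3yCgnqCgXiBgXeBgXiAgXh/gXl+gXl9BAA0/PzP+vvPBQIxgX58gX59gX99gH9+gIB+gIB+f4B/iYWCiIKBhn+AhX6AhHyAg3uAgnmBgXeBgXeBgXeAgXh/gnl/gnp+AAA3/PnP+/rQAgMxgn9+gX9/gYCAgYCAgICBgICBf4CBiYSAh4F/hn5+hXx+hHt+g3p/gnh/gXeAgXeAgXiAgnmAgnqAgnuAAAMz/PbP/PfPAgYxg4CBgoGCgYGCgYGCgIGDgIGDgIGDiIN+h4B9hn18hHt8g3p9gnl9gXh+gXd/gXeAgXiAgnmAgnuAg3yBAAcz+/PQ/PTPAAkzg4KEgoKEgYKEgYKFgIGFgIGFgIGFh4J8hn98hXx7hHp6g3l7gnh8gXh9gHd+gHd/gXmAgXqBgnyBg36CAQwy+u/R/fHOAA43goKGgoOGgoOHgYKHgYKHgIGHgICHh4F7hn57hXt6hHl6g3l7gnl8gXh9gHh+gHh/gHqAgXyBgX2CgX+CAxAw9OG8/e7OACFfd3yGgoSHgoOHgYOHgIKIgIGHf4CHhoB7hX17hHt6hHp6g3p8gnl9gXl+gHl/f3qAf3uAf32BgH+BgICCFzBa86xD/evOAF/OPVd5goSGgYOGgYKGgIGGgICGf3+GhYB7hX17hHt7g3p7g3p8gnp+gXp/gHqAf3uAf32Af36Bf3+BgIGCX26BAEOT/ejO8saUBBovgoSFgYOFgYKFgIGFf4CEf36EhH97hH17hHx7g3t8g3t9gnt+gXuAgHyBf3yBf36Bf3+Bf4GCgIODf4OEAB04/OXP/OTPAB4zgYSEgYOEgIKDgIGDf3+Dfn6DhIB7g358g3x8g3x9gnx+gnx/gn2BgH2Bf32Bfn6Cf4CCgIKDgIODgYSDAR4y9+PU9eLWAB/AeHuDgIKCgIGCf4CCfn+Bfn6Bg4B8gn98gn59gn19gn1/gn6Agn6CgH6Cf36Cf4CCgIGDgIODgIODgYSDPXB7APp48ujZZwBVfoCCgIGAgIGAf4CAfn+AfX6AgoF8goB9gX99gX5+gX+Agn+BgX+CgH+Cf3+Df4GDgIKDgIODgYODgYSCgYSBTH46V0kJgmpogYKAgIF/gIB/f39+fn9+fX5/gIF8gYF9gYF+gYB/gYCBgICCgICCf3+Df4CDgIGEgIKEgYKEgYODgYOCgYOBgoOBg4OAgoJ/gYF+gYB+gH99f399fn59fX59"/>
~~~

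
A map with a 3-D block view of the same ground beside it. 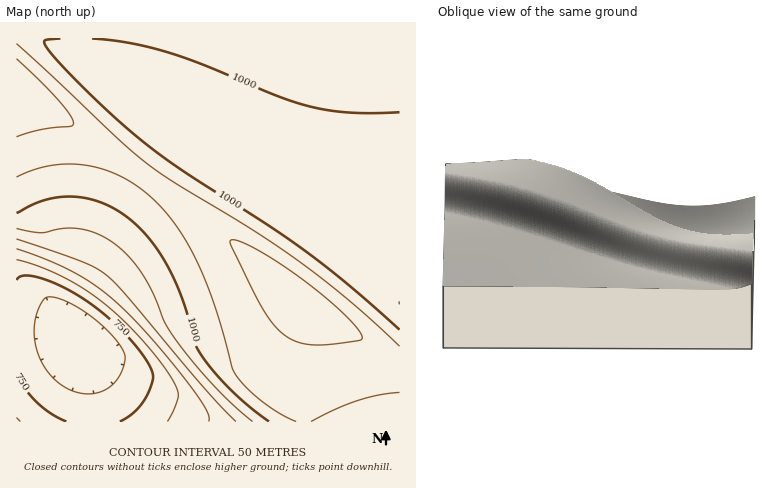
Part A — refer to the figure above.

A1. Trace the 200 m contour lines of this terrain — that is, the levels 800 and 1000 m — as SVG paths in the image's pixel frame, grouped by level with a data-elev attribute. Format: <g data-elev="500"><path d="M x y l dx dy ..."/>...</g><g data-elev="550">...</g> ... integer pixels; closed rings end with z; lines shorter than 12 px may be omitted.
<g data-elev="800"><path d="M16 260l32 10 32 17 28 20 28 27 27 32 14 24 1 6-1 4-10 22"/></g><g data-elev="1000"><path d="M400 330l-50-44-44-34-40-28-90-57-48-37-56-54-19-20-9-12 2-4 14-2"/><path d="M16 213l30-13 14-3 14 0 16 2 14 4 14 8 12 9 22 21 17 29 15 34 11 38 7 14 13 18 17 18 37 30"/><path d="M92 38l38 5 40 10 36 13 72 30 34 11 38 6 50-1"/></g>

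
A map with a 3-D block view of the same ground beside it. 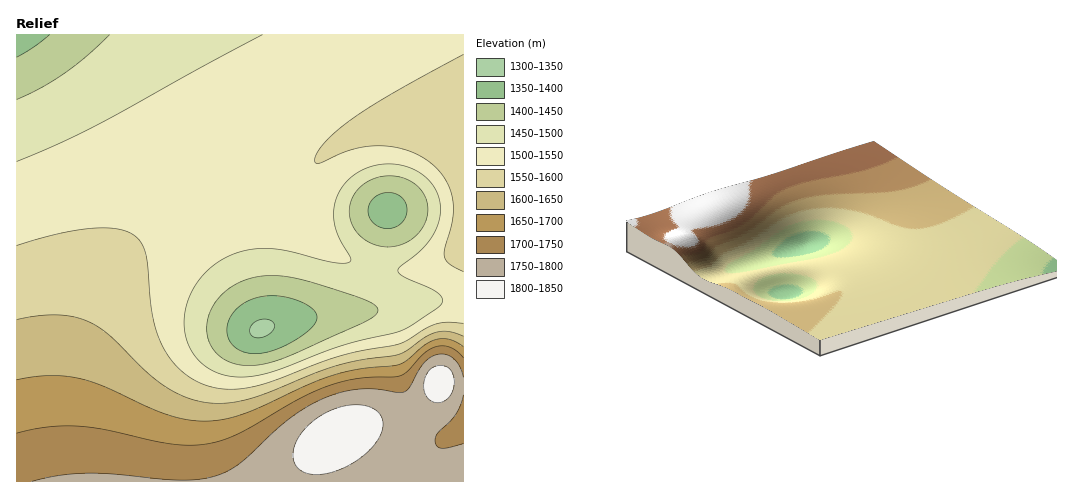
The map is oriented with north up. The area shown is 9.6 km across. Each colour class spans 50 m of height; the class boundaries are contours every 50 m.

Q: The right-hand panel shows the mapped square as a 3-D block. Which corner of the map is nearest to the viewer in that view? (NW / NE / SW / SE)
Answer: NE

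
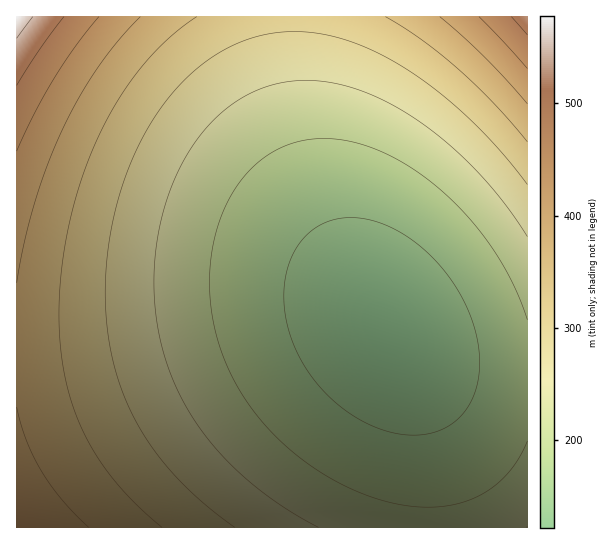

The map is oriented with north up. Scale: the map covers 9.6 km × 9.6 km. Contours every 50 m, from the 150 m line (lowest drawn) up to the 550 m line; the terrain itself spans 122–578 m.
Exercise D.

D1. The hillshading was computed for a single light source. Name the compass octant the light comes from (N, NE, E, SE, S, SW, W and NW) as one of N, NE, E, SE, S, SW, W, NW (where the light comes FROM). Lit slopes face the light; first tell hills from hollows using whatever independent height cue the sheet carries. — S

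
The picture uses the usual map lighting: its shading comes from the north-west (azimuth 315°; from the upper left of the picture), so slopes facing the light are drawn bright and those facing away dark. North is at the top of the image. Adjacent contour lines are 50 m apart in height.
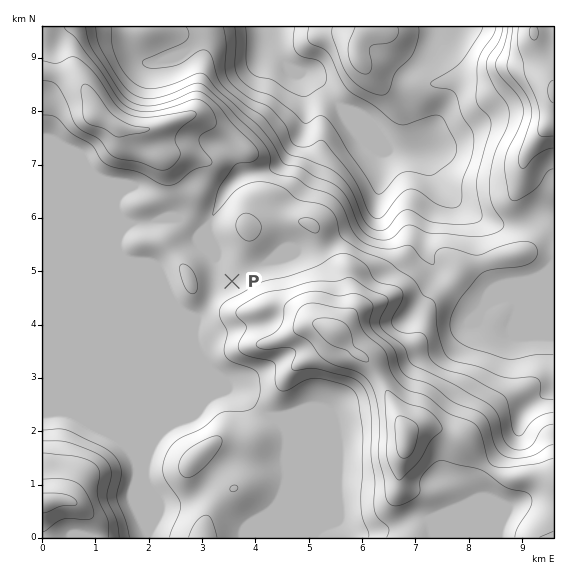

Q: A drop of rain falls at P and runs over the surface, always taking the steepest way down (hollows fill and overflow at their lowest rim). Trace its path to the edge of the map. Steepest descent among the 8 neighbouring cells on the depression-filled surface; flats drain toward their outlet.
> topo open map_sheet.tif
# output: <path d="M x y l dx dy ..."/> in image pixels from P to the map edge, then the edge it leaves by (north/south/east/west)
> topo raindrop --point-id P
<path d="M232 281l-13-13-2-3 0-4-6-6 0-36 4-6 10-22 15-15 7-3 4 0 1-1 7 0 1-1 11-2 5-2 20-20 5-10 2-8 1-1 0-44-3-5-1 0-16-16-1-3-16-16 0-17"/>
exit: north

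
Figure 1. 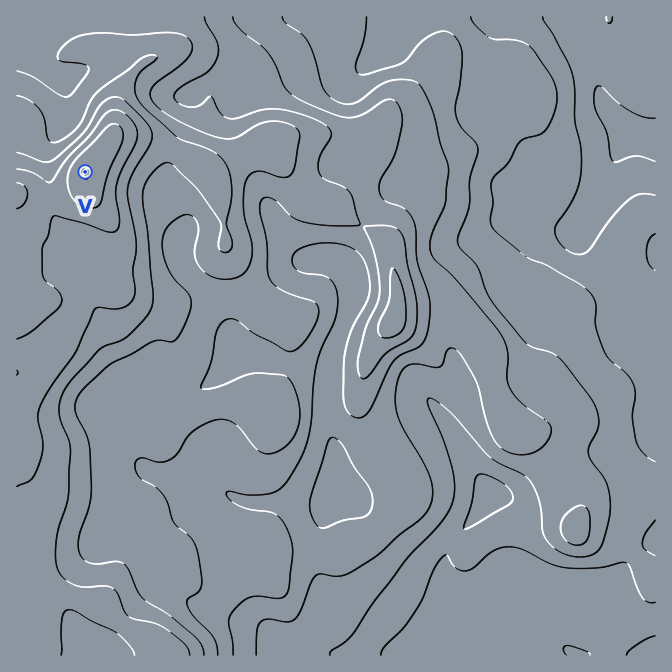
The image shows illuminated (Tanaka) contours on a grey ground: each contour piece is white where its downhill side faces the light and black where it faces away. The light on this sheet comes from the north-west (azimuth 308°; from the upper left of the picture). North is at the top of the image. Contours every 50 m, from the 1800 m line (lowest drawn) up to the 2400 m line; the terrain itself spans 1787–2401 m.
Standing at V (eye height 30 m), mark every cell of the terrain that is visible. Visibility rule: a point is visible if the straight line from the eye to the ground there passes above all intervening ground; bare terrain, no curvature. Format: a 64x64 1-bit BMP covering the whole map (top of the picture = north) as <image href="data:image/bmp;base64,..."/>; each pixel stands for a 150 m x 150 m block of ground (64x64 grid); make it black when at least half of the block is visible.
<image width="64" height="64" href="data:image/bmp;base64,Qk0+AgAAAAAAAD4AAAAoAAAAQAAAAEAAAAABAAEAAAAAAAACAAATCwAAEwsAAAIAAAAAAAAA////AAAAAAD/B/gAAAAf+P8P/AAAAAfwfz/4AAAAA/h+P/AAwAAD/D5/4ADAAAf8P//gAAAAB+B///wAAAAHgP///wAAAAYA////wgAABAA////jAAAMAD////fAAB4AP/////gAHwDz///8PAD/APP///gOAP+A+///8A8Af4D////ADwA/wH///4AfgD/Af///gB/AP4B///+AH8AgAH///4A/wMAA////gD8AwAD///+AfAHAAP///8BwAeAAMD//4MAB8AAAAf/wwADAAAAA//DAAAAAAAB/8OAAAAAAAD/w4AAAAOABP/hgAAAA+AH/+HAAAAD8Af/4cAAAAP4B//h4AAAA/wGf+DgAAADnw5/4PAAAAP+D//w8AAAA/8f//jwAAAD/////fAAAAP///AP8AAAD///8AfwAAA//8/wA/AAAH//z/AH8AAA//vv8A/wAAD/8//wH/AAAf/j/+A/+AAB/+P/4D4YAAD/55/gPg+AAH/uD+B/D4AIf/4P4OePAAg//g/jwe8ACB/PD/+A5wAYH8cf/4DjABgPww8/gOIAMA/DAD+A9gBwD+IAf4B0AGAP4gB/AHAAYA/+AD+AcABwH/4AP+BwAPAf/gAf//4B4B//AB///8HgP/+AD///w8B//8AH///DgH//wAP//4GA///AAf//gIH//+AA///AQ/w=="/>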